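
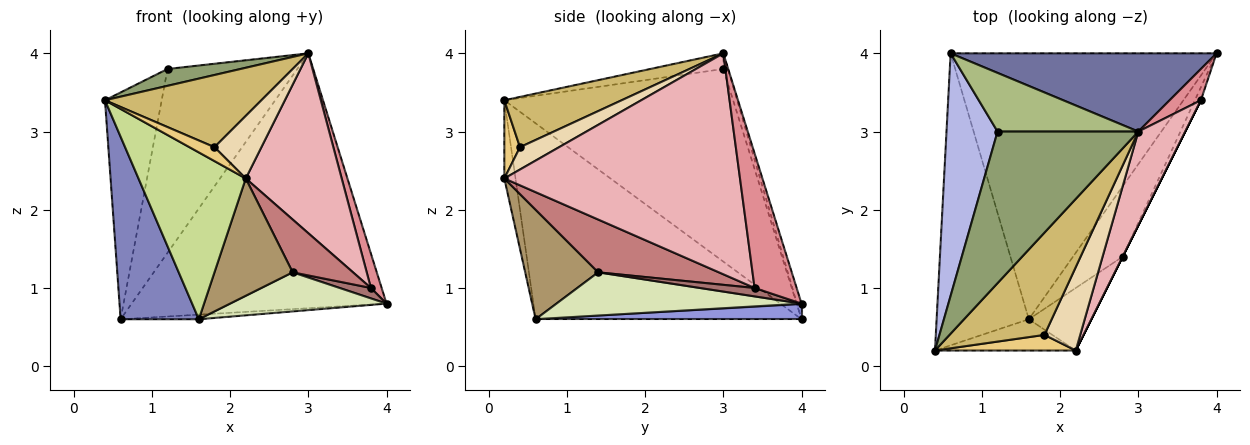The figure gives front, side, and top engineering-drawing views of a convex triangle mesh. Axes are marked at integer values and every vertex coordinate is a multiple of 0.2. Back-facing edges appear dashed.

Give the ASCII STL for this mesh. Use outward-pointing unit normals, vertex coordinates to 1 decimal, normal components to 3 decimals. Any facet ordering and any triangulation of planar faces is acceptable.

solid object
 facet normal -0.017 0.956 0.293
  outer loop
   vertex 3.0 3.0 4.0
   vertex 4.0 4.0 0.8
   vertex 0.6 4.0 0.6
  endloop
 endfacet
 facet normal -0.874 -0.257 -0.411
  outer loop
   vertex 1.6 0.6 0.6
   vertex 0.4 0.2 3.4
   vertex 0.6 4.0 0.6
  endloop
 endfacet
 facet normal 0.059 0.017 -0.998
  outer loop
   vertex 1.6 0.6 0.6
   vertex 0.6 4.0 0.6
   vertex 4.0 4.0 0.8
  endloop
 endfacet
 facet normal -0.940 0.233 0.249
  outer loop
   vertex 1.2 3.0 3.8
   vertex 0.6 4.0 0.6
   vertex 0.4 0.2 3.4
  endloop
 endfacet
 facet normal -0.110 -0.110 0.988
  outer loop
   vertex 1.2 3.0 3.8
   vertex 0.4 0.2 3.4
   vertex 3.0 3.0 4.0
  endloop
 endfacet
 facet normal -0.034 0.952 0.304
  outer loop
   vertex 1.2 3.0 3.8
   vertex 3.0 3.0 4.0
   vertex 0.6 4.0 0.6
  endloop
 endfacet
 facet normal -0.102 -0.978 -0.183
  outer loop
   vertex 2.2 0.2 2.4
   vertex 0.4 0.2 3.4
   vertex 1.6 0.6 0.6
  endloop
 endfacet
 facet normal 0.606 -0.386 -0.696
  outer loop
   vertex 2.8 1.4 1.2
   vertex 1.6 0.6 0.6
   vertex 4.0 4.0 0.8
  endloop
 endfacet
 facet normal 0.636 -0.681 -0.363
  outer loop
   vertex 2.8 1.4 1.2
   vertex 2.2 0.2 2.4
   vertex 1.6 0.6 0.6
  endloop
 endfacet
 facet normal 0.397 -0.529 0.750
  outer loop
   vertex 1.8 0.4 2.8
   vertex 3.0 3.0 4.0
   vertex 0.4 0.2 3.4
  endloop
 endfacet
 facet normal 0.383 -0.614 0.690
  outer loop
   vertex 1.8 0.4 2.8
   vertex 0.4 0.2 3.4
   vertex 2.2 0.2 2.4
  endloop
 endfacet
 facet normal 0.447 -0.537 0.716
  outer loop
   vertex 1.8 0.4 2.8
   vertex 2.2 0.2 2.4
   vertex 3.0 3.0 4.0
  endloop
 endfacet
 facet normal 0.738 -0.422 -0.527
  outer loop
   vertex 3.8 3.4 1.0
   vertex 2.8 1.4 1.2
   vertex 4.0 4.0 0.8
  endloop
 endfacet
 facet normal 0.894 -0.447 0.000
  outer loop
   vertex 3.8 3.4 1.0
   vertex 2.2 0.2 2.4
   vertex 2.8 1.4 1.2
  endloop
 endfacet
 facet normal 0.945 -0.242 0.220
  outer loop
   vertex 3.8 3.4 1.0
   vertex 4.0 4.0 0.8
   vertex 3.0 3.0 4.0
  endloop
 endfacet
 facet normal 0.909 -0.370 0.193
  outer loop
   vertex 3.8 3.4 1.0
   vertex 3.0 3.0 4.0
   vertex 2.2 0.2 2.4
  endloop
 endfacet
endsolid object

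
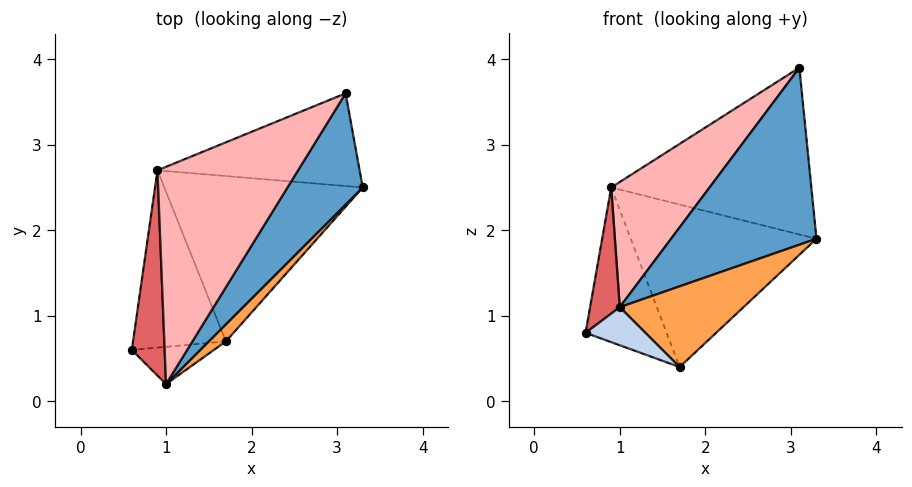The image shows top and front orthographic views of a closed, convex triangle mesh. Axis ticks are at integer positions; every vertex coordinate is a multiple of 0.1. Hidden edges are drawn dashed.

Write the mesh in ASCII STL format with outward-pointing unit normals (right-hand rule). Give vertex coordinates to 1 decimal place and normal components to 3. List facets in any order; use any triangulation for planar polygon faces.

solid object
 facet normal 0.552 -0.706 0.444
  outer loop
   vertex 1.0 0.2 1.1
   vertex 3.3 2.5 1.9
   vertex 3.1 3.6 3.9
  endloop
 endfacet
 facet normal -0.186 -0.702 -0.688
  outer loop
   vertex 1.7 0.7 0.4
   vertex 1.0 0.2 1.1
   vertex 0.6 0.6 0.8
  endloop
 endfacet
 facet normal 0.671 -0.725 0.154
  outer loop
   vertex 1.7 0.7 0.4
   vertex 3.3 2.5 1.9
   vertex 1.0 0.2 1.1
  endloop
 endfacet
 facet normal -0.049 0.873 -0.485
  outer loop
   vertex 0.9 2.7 2.5
   vertex 3.1 3.6 3.9
   vertex 3.3 2.5 1.9
  endloop
 endfacet
 facet normal -0.317 0.624 -0.715
  outer loop
   vertex 0.9 2.7 2.5
   vertex 1.7 0.7 0.4
   vertex 0.6 0.6 0.8
  endloop
 endfacet
 facet normal -0.119 0.696 -0.708
  outer loop
   vertex 0.9 2.7 2.5
   vertex 3.3 2.5 1.9
   vertex 1.7 0.7 0.4
  endloop
 endfacet
 facet normal -0.758 -0.341 0.556
  outer loop
   vertex 0.9 2.7 2.5
   vertex 0.6 0.6 0.8
   vertex 1.0 0.2 1.1
  endloop
 endfacet
 facet normal -0.328 -0.472 0.819
  outer loop
   vertex 0.9 2.7 2.5
   vertex 1.0 0.2 1.1
   vertex 3.1 3.6 3.9
  endloop
 endfacet
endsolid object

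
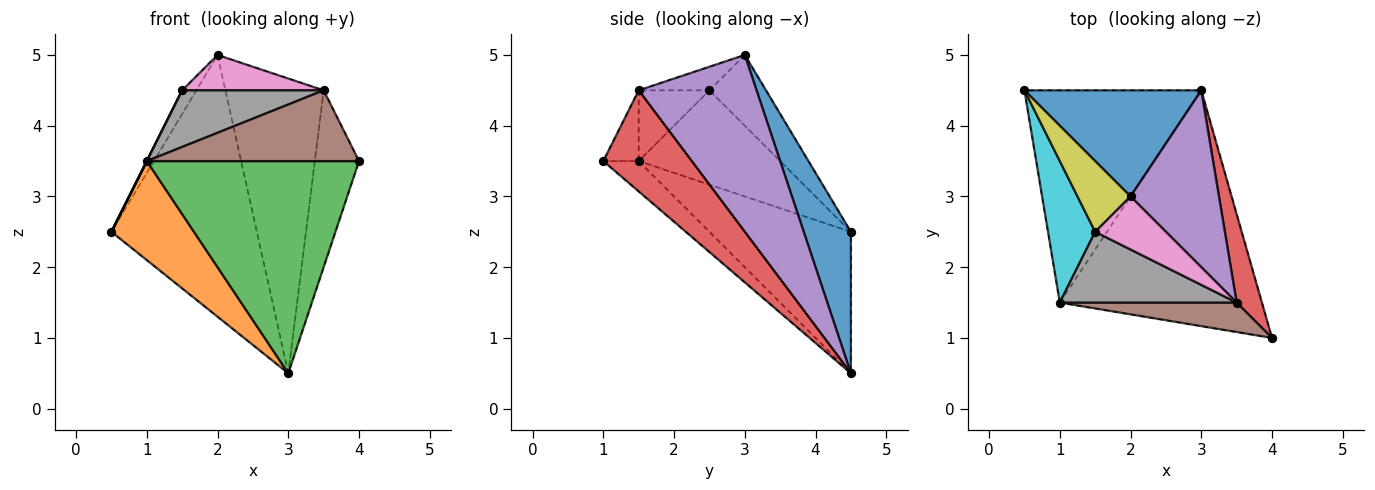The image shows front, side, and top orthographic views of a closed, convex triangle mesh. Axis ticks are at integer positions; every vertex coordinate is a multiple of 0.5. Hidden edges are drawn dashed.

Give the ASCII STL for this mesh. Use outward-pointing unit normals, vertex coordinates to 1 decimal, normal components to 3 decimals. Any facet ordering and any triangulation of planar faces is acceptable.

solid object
 facet normal 0.288 0.888 0.360
  outer loop
   vertex 2.0 3.0 5.0
   vertex 3.0 4.5 0.5
   vertex 0.5 4.5 2.5
  endloop
 endfacet
 facet normal -0.587 -0.342 -0.734
  outer loop
   vertex 1.0 1.5 3.5
   vertex 0.5 4.5 2.5
   vertex 3.0 4.5 0.5
  endloop
 endfacet
 facet normal -0.111 -0.665 -0.739
  outer loop
   vertex 1.0 1.5 3.5
   vertex 3.0 4.5 0.5
   vertex 4.0 1.0 3.5
  endloop
 endfacet
 facet normal 0.873 0.436 0.218
  outer loop
   vertex 3.5 1.5 4.5
   vertex 4.0 1.0 3.5
   vertex 3.0 4.5 0.5
  endloop
 endfacet
 facet normal 0.717 0.598 0.359
  outer loop
   vertex 3.5 1.5 4.5
   vertex 3.0 4.5 0.5
   vertex 2.0 3.0 5.0
  endloop
 endfacet
 facet normal -0.152 -0.912 0.380
  outer loop
   vertex 3.5 1.5 4.5
   vertex 1.0 1.5 3.5
   vertex 4.0 1.0 3.5
  endloop
 endfacet
 facet normal -0.267 -0.535 0.802
  outer loop
   vertex 1.5 2.5 4.5
   vertex 3.5 1.5 4.5
   vertex 2.0 3.0 5.0
  endloop
 endfacet
 facet normal -0.298 -0.596 0.745
  outer loop
   vertex 1.5 2.5 4.5
   vertex 1.0 1.5 3.5
   vertex 3.5 1.5 4.5
  endloop
 endfacet
 facet normal -0.784 0.196 0.588
  outer loop
   vertex 1.5 2.5 4.5
   vertex 2.0 3.0 5.0
   vertex 0.5 4.5 2.5
  endloop
 endfacet
 facet normal -0.894 0.000 0.447
  outer loop
   vertex 1.5 2.5 4.5
   vertex 0.5 4.5 2.5
   vertex 1.0 1.5 3.5
  endloop
 endfacet
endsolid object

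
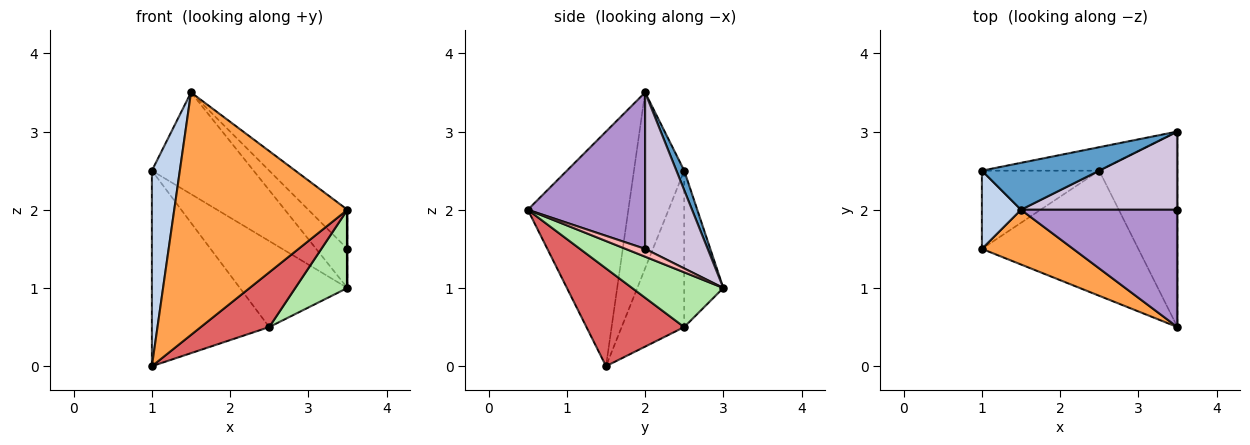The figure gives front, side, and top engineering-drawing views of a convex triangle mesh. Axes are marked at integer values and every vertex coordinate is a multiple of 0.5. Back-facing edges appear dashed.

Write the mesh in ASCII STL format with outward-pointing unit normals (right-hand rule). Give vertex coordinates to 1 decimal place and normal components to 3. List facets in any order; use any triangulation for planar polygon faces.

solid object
 facet normal 0.070 0.906 0.418
  outer loop
   vertex 1.5 2.0 3.5
   vertex 3.5 3.0 1.0
   vertex 1.0 2.5 2.5
  endloop
 endfacet
 facet normal -0.858 -0.477 0.191
  outer loop
   vertex 1.5 2.0 3.5
   vertex 1.0 2.5 2.5
   vertex 1.0 1.5 0.0
  endloop
 endfacet
 facet normal -0.493 -0.849 0.192
  outer loop
   vertex 1.5 2.0 3.5
   vertex 1.0 1.5 0.0
   vertex 3.5 0.5 2.0
  endloop
 endfacet
 facet normal -0.331 0.910 -0.248
  outer loop
   vertex 2.5 2.5 0.5
   vertex 1.0 2.5 2.5
   vertex 3.5 3.0 1.0
  endloop
 endfacet
 facet normal -0.444 0.832 -0.333
  outer loop
   vertex 2.5 2.5 0.5
   vertex 1.0 1.5 0.0
   vertex 1.0 2.5 2.5
  endloop
 endfacet
 facet normal 0.545 -0.311 -0.778
  outer loop
   vertex 2.5 2.5 0.5
   vertex 3.5 3.0 1.0
   vertex 3.5 0.5 2.0
  endloop
 endfacet
 facet normal 0.497 -0.348 -0.795
  outer loop
   vertex 2.5 2.5 0.5
   vertex 3.5 0.5 2.0
   vertex 1.0 1.5 0.0
  endloop
 endfacet
 facet normal 1.000 0.000 0.000
  outer loop
   vertex 3.5 2.0 1.5
   vertex 3.5 0.5 2.0
   vertex 3.5 3.0 1.0
  endloop
 endfacet
 facet normal 0.688 0.229 0.688
  outer loop
   vertex 3.5 2.0 1.5
   vertex 1.5 2.0 3.5
   vertex 3.5 0.5 2.0
  endloop
 endfacet
 facet normal 0.667 0.333 0.667
  outer loop
   vertex 3.5 2.0 1.5
   vertex 3.5 3.0 1.0
   vertex 1.5 2.0 3.5
  endloop
 endfacet
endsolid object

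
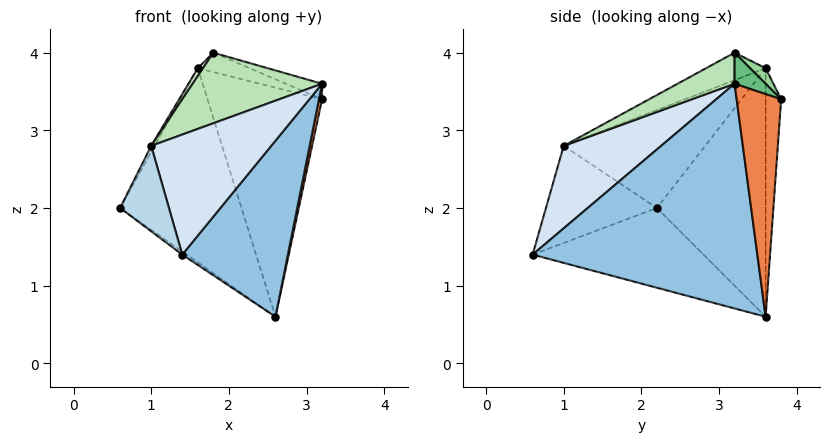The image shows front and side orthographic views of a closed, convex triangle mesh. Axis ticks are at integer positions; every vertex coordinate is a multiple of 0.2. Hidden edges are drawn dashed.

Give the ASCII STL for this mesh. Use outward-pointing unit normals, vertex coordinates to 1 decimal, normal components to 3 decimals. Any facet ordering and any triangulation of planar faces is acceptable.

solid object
 facet normal -0.580 0.015 -0.814
  outer loop
   vertex 2.6 3.6 0.6
   vertex 1.4 0.6 1.4
   vertex 0.6 2.2 2.0
  endloop
 endfacet
 facet normal 0.880 -0.414 -0.231
  outer loop
   vertex 2.6 3.6 0.6
   vertex 3.2 3.2 3.6
   vertex 1.4 0.6 1.4
  endloop
 endfacet
 facet normal -0.906 -0.398 -0.145
  outer loop
   vertex 1.0 1.0 2.8
   vertex 0.6 2.2 2.0
   vertex 1.4 0.6 1.4
  endloop
 endfacet
 facet normal 0.585 -0.720 0.373
  outer loop
   vertex 1.0 1.0 2.8
   vertex 1.4 0.6 1.4
   vertex 3.2 3.2 3.6
  endloop
 endfacet
 facet normal 0.977 -0.068 -0.204
  outer loop
   vertex 3.2 3.8 3.4
   vertex 3.2 3.2 3.6
   vertex 2.6 3.6 0.6
  endloop
 endfacet
 facet normal -0.881 0.021 0.473
  outer loop
   vertex 1.6 3.6 3.8
   vertex 0.6 2.2 2.0
   vertex 1.0 1.0 2.8
  endloop
 endfacet
 facet normal -0.653 0.729 -0.204
  outer loop
   vertex 1.6 3.6 3.8
   vertex 2.6 3.6 0.6
   vertex 0.6 2.2 2.0
  endloop
 endfacet
 facet normal -0.134 0.990 -0.042
  outer loop
   vertex 1.6 3.6 3.8
   vertex 3.2 3.8 3.4
   vertex 2.6 3.6 0.6
  endloop
 endfacet
 facet normal 0.262 0.305 0.916
  outer loop
   vertex 1.8 3.2 4.0
   vertex 3.2 3.2 3.6
   vertex 3.2 3.8 3.4
  endloop
 endfacet
 facet normal 0.150 0.501 0.852
  outer loop
   vertex 1.8 3.2 4.0
   vertex 3.2 3.8 3.4
   vertex 1.6 3.6 3.8
  endloop
 endfacet
 facet normal 0.233 -0.530 0.816
  outer loop
   vertex 1.8 3.2 4.0
   vertex 1.0 1.0 2.8
   vertex 3.2 3.2 3.6
  endloop
 endfacet
 facet normal -0.769 -0.067 0.635
  outer loop
   vertex 1.8 3.2 4.0
   vertex 1.6 3.6 3.8
   vertex 1.0 1.0 2.8
  endloop
 endfacet
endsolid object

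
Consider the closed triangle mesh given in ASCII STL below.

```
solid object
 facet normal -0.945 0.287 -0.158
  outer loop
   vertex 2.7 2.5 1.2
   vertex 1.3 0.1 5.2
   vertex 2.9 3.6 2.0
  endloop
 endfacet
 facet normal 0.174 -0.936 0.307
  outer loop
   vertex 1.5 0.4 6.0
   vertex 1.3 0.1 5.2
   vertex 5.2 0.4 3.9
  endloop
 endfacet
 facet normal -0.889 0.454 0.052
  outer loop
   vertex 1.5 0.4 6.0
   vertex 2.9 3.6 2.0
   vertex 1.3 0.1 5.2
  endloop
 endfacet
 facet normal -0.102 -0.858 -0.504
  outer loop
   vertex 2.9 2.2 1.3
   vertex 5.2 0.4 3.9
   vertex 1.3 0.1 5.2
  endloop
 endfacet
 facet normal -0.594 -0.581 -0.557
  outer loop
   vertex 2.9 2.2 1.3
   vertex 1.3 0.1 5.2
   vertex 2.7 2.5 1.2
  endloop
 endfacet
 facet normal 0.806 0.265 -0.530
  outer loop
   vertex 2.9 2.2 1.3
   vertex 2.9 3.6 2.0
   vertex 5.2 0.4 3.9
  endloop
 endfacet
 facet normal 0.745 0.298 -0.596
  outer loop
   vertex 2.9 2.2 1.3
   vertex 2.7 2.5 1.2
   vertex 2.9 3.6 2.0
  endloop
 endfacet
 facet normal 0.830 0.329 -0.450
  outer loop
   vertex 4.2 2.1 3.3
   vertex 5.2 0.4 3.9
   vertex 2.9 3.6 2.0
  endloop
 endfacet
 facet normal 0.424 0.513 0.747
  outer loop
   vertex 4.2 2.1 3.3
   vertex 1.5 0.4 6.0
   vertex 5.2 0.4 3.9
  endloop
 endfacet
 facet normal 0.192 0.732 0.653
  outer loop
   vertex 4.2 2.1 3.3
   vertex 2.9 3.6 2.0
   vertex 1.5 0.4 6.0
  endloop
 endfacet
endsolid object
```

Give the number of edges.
15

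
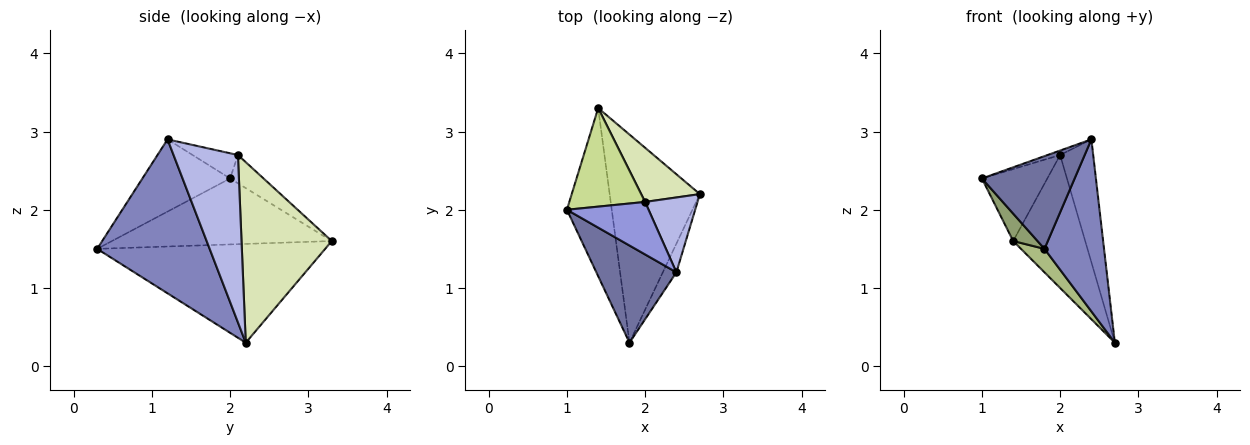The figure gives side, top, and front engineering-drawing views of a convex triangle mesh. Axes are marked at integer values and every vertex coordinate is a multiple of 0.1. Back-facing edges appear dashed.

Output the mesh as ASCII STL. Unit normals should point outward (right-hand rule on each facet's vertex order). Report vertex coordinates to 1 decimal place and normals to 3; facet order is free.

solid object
 facet normal -0.547 -0.578 0.606
  outer loop
   vertex 2.4 1.2 2.9
   vertex 1.0 2.0 2.4
   vertex 1.8 0.3 1.5
  endloop
 endfacet
 facet normal 0.881 -0.466 -0.078
  outer loop
   vertex 2.4 1.2 2.9
   vertex 1.8 0.3 1.5
   vertex 2.7 2.2 0.3
  endloop
 endfacet
 facet normal -0.294 0.081 0.952
  outer loop
   vertex 2.0 2.1 2.7
   vertex 1.0 2.0 2.4
   vertex 2.4 1.2 2.9
  endloop
 endfacet
 facet normal 0.857 0.440 0.268
  outer loop
   vertex 2.0 2.1 2.7
   vertex 2.4 1.2 2.9
   vertex 2.7 2.2 0.3
  endloop
 endfacet
 facet normal -0.824 -0.091 -0.560
  outer loop
   vertex 1.4 3.3 1.6
   vertex 1.8 0.3 1.5
   vertex 1.0 2.0 2.4
  endloop
 endfacet
 facet normal -0.736 -0.076 -0.672
  outer loop
   vertex 1.4 3.3 1.6
   vertex 2.7 2.2 0.3
   vertex 1.8 0.3 1.5
  endloop
 endfacet
 facet normal -0.288 0.565 0.773
  outer loop
   vertex 1.4 3.3 1.6
   vertex 1.0 2.0 2.4
   vertex 2.0 2.1 2.7
  endloop
 endfacet
 facet normal 0.758 0.604 0.246
  outer loop
   vertex 1.4 3.3 1.6
   vertex 2.0 2.1 2.7
   vertex 2.7 2.2 0.3
  endloop
 endfacet
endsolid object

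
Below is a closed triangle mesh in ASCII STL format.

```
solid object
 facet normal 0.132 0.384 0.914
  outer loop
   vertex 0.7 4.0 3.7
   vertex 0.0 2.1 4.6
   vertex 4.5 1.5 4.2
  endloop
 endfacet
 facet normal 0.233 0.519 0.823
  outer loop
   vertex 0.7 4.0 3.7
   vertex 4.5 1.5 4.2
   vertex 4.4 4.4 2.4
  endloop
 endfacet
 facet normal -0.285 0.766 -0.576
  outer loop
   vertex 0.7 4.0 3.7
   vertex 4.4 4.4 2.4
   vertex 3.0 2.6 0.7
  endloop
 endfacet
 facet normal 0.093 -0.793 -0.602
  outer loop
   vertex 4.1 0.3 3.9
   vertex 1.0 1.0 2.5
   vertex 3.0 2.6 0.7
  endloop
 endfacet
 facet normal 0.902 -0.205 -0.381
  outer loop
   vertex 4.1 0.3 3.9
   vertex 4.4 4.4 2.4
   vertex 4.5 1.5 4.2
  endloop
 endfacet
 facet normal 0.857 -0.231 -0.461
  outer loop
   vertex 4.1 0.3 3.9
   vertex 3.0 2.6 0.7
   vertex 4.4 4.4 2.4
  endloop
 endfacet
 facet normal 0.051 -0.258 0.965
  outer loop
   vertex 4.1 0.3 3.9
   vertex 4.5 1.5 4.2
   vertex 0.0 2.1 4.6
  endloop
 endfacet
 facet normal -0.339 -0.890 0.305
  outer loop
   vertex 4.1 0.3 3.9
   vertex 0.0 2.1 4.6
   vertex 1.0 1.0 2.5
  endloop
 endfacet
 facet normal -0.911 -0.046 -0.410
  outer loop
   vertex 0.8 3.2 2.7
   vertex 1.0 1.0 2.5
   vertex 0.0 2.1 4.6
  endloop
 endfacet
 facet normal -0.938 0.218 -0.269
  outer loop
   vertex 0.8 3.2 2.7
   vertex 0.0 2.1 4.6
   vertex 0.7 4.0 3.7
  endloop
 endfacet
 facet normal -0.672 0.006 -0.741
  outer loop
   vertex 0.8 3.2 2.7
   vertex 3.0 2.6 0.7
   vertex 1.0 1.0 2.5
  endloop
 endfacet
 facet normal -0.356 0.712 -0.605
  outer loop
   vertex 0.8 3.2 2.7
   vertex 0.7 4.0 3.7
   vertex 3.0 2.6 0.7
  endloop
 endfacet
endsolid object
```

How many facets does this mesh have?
12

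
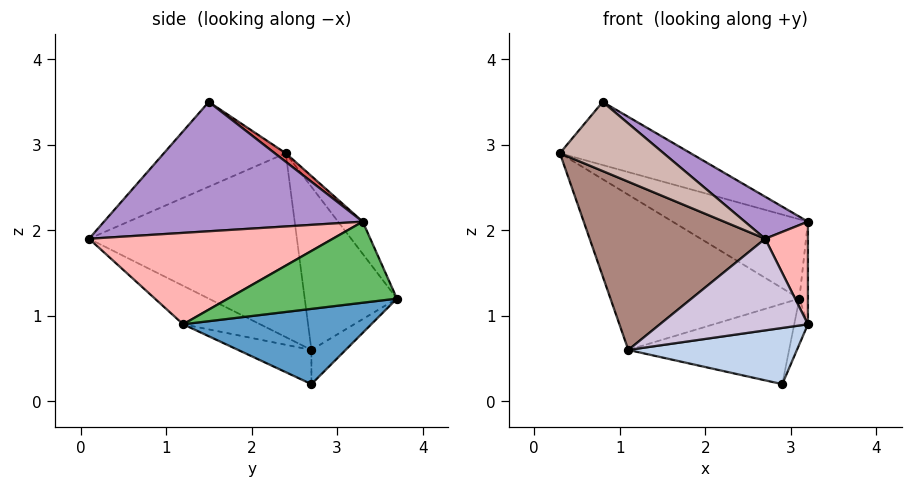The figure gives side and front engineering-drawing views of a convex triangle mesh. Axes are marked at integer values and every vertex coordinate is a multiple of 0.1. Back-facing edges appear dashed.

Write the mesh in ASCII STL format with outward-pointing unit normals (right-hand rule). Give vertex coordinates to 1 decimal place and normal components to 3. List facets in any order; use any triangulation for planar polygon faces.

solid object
 facet normal 0.962 0.070 -0.262
  outer loop
   vertex 2.9 2.7 0.2
   vertex 3.1 3.7 1.2
   vertex 3.2 1.2 0.9
  endloop
 endfacet
 facet normal -0.194 -0.446 -0.873
  outer loop
   vertex 1.1 2.7 0.6
   vertex 2.9 2.7 0.2
   vertex 3.2 1.2 0.9
  endloop
 endfacet
 facet normal -0.438 0.898 -0.035
  outer loop
   vertex 1.1 2.7 0.6
   vertex 0.3 2.4 2.9
   vertex 3.1 3.7 1.2
  endloop
 endfacet
 facet normal -0.152 0.714 -0.684
  outer loop
   vertex 1.1 2.7 0.6
   vertex 3.1 3.7 1.2
   vertex 2.9 2.7 0.2
  endloop
 endfacet
 facet normal 0.995 0.050 -0.088
  outer loop
   vertex 3.2 3.3 2.1
   vertex 3.2 1.2 0.9
   vertex 3.1 3.7 1.2
  endloop
 endfacet
 facet normal -0.163 0.895 0.416
  outer loop
   vertex 3.2 3.3 2.1
   vertex 3.1 3.7 1.2
   vertex 0.3 2.4 2.9
  endloop
 endfacet
 facet normal 0.048 0.572 0.819
  outer loop
   vertex 3.2 3.3 2.1
   vertex 0.3 2.4 2.9
   vertex 0.8 1.5 3.5
  endloop
 endfacet
 facet normal 0.943 -0.165 0.289
  outer loop
   vertex 2.7 0.1 1.9
   vertex 3.2 1.2 0.9
   vertex 3.2 3.3 2.1
  endloop
 endfacet
 facet normal 0.575 -0.140 0.806
  outer loop
   vertex 2.7 0.1 1.9
   vertex 3.2 3.3 2.1
   vertex 0.8 1.5 3.5
  endloop
 endfacet
 facet normal -0.294 -0.566 -0.770
  outer loop
   vertex 2.7 0.1 1.9
   vertex 1.1 2.7 0.6
   vertex 3.2 1.2 0.9
  endloop
 endfacet
 facet normal -0.721 -0.609 -0.330
  outer loop
   vertex 2.7 0.1 1.9
   vertex 0.3 2.4 2.9
   vertex 1.1 2.7 0.6
  endloop
 endfacet
 facet normal -0.722 -0.614 -0.320
  outer loop
   vertex 2.7 0.1 1.9
   vertex 0.8 1.5 3.5
   vertex 0.3 2.4 2.9
  endloop
 endfacet
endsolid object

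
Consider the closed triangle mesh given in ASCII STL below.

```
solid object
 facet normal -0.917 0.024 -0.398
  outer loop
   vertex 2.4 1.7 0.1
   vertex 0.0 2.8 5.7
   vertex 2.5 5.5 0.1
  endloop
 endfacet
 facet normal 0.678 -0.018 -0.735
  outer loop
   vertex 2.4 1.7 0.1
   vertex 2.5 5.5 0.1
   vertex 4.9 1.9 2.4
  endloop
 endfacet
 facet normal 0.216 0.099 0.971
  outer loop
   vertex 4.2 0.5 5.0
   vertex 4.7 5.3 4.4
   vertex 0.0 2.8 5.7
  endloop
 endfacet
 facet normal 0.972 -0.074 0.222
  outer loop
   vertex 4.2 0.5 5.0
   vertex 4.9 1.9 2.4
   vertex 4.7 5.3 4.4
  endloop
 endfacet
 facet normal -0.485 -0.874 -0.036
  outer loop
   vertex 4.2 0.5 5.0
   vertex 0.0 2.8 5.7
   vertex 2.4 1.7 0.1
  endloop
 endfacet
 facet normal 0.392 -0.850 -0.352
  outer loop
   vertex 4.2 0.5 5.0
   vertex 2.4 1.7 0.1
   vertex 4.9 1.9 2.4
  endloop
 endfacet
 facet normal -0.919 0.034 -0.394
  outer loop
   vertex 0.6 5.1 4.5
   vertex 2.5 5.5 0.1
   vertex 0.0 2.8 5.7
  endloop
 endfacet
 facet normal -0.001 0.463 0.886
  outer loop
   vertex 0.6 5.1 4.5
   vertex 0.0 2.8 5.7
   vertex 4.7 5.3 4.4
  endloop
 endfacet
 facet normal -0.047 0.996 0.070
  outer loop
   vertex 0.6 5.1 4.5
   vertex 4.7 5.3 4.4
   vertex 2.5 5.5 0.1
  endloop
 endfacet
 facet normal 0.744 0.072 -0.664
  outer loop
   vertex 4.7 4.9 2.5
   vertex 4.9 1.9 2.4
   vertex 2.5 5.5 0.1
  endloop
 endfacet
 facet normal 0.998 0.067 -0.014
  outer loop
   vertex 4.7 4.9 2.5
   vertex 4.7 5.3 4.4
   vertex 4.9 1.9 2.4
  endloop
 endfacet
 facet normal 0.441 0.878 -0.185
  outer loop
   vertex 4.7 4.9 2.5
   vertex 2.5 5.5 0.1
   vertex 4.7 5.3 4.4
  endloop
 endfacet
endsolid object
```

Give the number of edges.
18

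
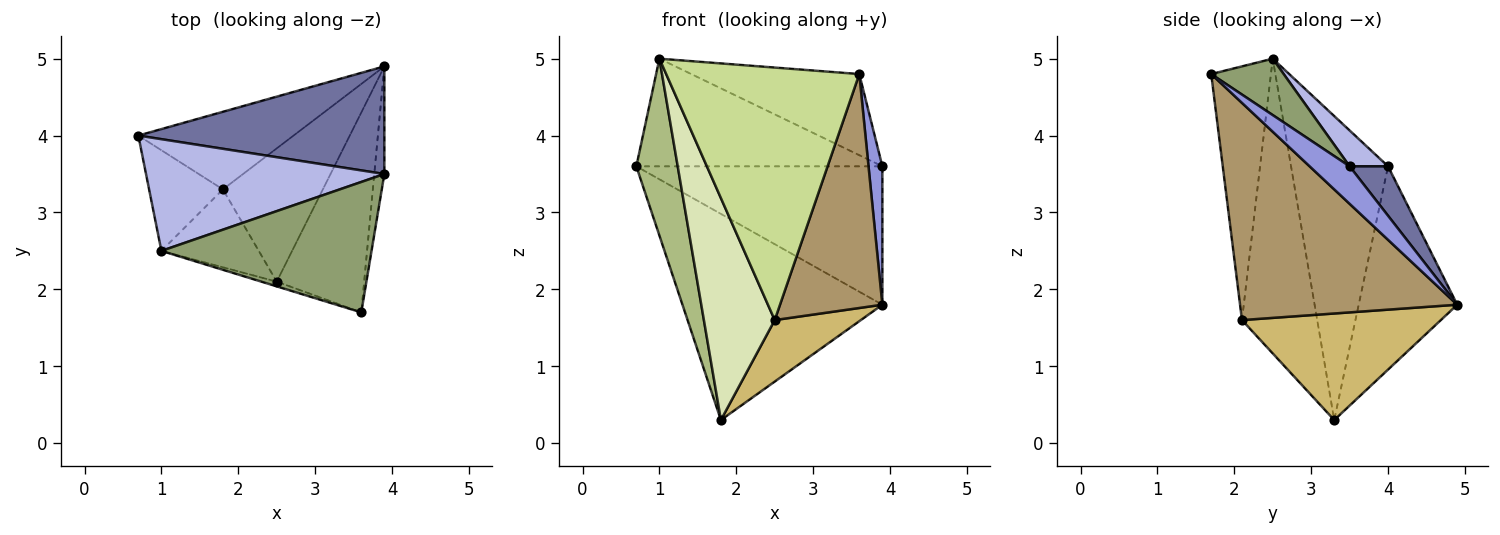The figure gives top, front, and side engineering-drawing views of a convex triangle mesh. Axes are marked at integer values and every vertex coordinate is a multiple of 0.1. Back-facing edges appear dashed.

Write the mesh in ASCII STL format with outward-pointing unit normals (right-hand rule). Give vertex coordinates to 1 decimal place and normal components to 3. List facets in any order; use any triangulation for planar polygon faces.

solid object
 facet normal 0.122 0.783 0.609
  outer loop
   vertex 3.9 4.9 1.8
   vertex 0.7 4.0 3.6
   vertex 3.9 3.5 3.6
  endloop
 endfacet
 facet normal -0.419 0.850 -0.320
  outer loop
   vertex 3.9 4.9 1.8
   vertex 1.8 3.3 0.3
   vertex 0.7 4.0 3.6
  endloop
 endfacet
 facet normal 0.916 -0.317 -0.247
  outer loop
   vertex 3.9 4.9 1.8
   vertex 3.9 3.5 3.6
   vertex 3.6 1.7 4.8
  endloop
 endfacet
 facet normal 0.108 0.690 0.716
  outer loop
   vertex 1.0 2.5 5.0
   vertex 3.9 3.5 3.6
   vertex 0.7 4.0 3.6
  endloop
 endfacet
 facet normal 0.222 0.515 0.828
  outer loop
   vertex 1.0 2.5 5.0
   vertex 3.6 1.7 4.8
   vertex 3.9 3.5 3.6
  endloop
 endfacet
 facet normal -0.898 -0.383 -0.218
  outer loop
   vertex 1.0 2.5 5.0
   vertex 0.7 4.0 3.6
   vertex 1.8 3.3 0.3
  endloop
 endfacet
 facet normal -0.295 -0.955 -0.018
  outer loop
   vertex 2.5 2.1 1.6
   vertex 3.6 1.7 4.8
   vertex 1.0 2.5 5.0
  endloop
 endfacet
 facet normal -0.708 -0.666 -0.234
  outer loop
   vertex 2.5 2.1 1.6
   vertex 1.0 2.5 5.0
   vertex 1.8 3.3 0.3
  endloop
 endfacet
 facet normal 0.850 -0.401 -0.342
  outer loop
   vertex 2.5 2.1 1.6
   vertex 3.9 4.9 1.8
   vertex 3.6 1.7 4.8
  endloop
 endfacet
 facet normal 0.695 -0.301 -0.652
  outer loop
   vertex 2.5 2.1 1.6
   vertex 1.8 3.3 0.3
   vertex 3.9 4.9 1.8
  endloop
 endfacet
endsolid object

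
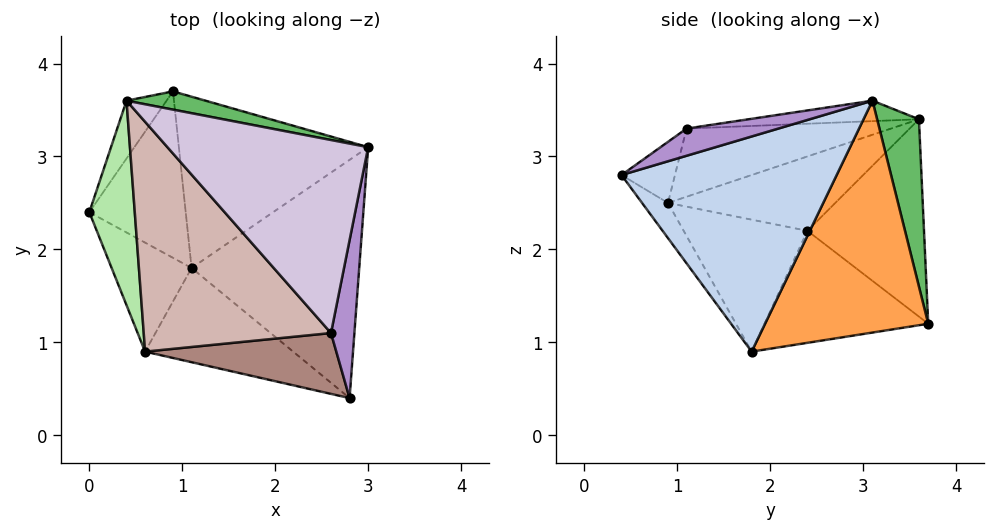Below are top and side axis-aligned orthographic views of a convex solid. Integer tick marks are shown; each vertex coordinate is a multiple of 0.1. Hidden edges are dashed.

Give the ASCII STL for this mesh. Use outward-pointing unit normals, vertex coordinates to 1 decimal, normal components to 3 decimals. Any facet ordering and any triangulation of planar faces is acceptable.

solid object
 facet normal -0.758 0.023 -0.652
  outer loop
   vertex 1.1 1.8 0.9
   vertex 0.0 2.4 2.2
   vertex 0.9 3.7 1.2
  endloop
 endfacet
 facet normal 0.783 0.123 -0.610
  outer loop
   vertex 1.1 1.8 0.9
   vertex 3.0 3.1 3.6
   vertex 2.8 0.4 2.8
  endloop
 endfacet
 facet normal 0.762 0.178 -0.622
  outer loop
   vertex 1.1 1.8 0.9
   vertex 0.9 3.7 1.2
   vertex 3.0 3.1 3.6
  endloop
 endfacet
 facet normal -0.868 0.465 -0.176
  outer loop
   vertex 0.4 3.6 3.4
   vertex 0.9 3.7 1.2
   vertex 0.0 2.4 2.2
  endloop
 endfacet
 facet normal 0.182 0.980 0.086
  outer loop
   vertex 0.4 3.6 3.4
   vertex 3.0 3.1 3.6
   vertex 0.9 3.7 1.2
  endloop
 endfacet
 facet normal -0.830 -0.231 0.507
  outer loop
   vertex 0.6 0.9 2.5
   vertex 0.4 3.6 3.4
   vertex 0.0 2.4 2.2
  endloop
 endfacet
 facet normal -0.781 -0.407 -0.473
  outer loop
   vertex 0.6 0.9 2.5
   vertex 0.0 2.4 2.2
   vertex 1.1 1.8 0.9
  endloop
 endfacet
 facet normal -0.122 -0.848 -0.515
  outer loop
   vertex 0.6 0.9 2.5
   vertex 1.1 1.8 0.9
   vertex 2.8 0.4 2.8
  endloop
 endfacet
 facet normal 0.735 -0.242 0.633
  outer loop
   vertex 2.6 1.1 3.3
   vertex 2.8 0.4 2.8
   vertex 3.0 3.1 3.6
  endloop
 endfacet
 facet normal -0.100 -0.128 0.987
  outer loop
   vertex 2.6 1.1 3.3
   vertex 3.0 3.1 3.6
   vertex 0.4 3.6 3.4
  endloop
 endfacet
 facet normal -0.241 -0.609 0.756
  outer loop
   vertex 2.6 1.1 3.3
   vertex 0.6 0.9 2.5
   vertex 2.8 0.4 2.8
  endloop
 endfacet
 facet normal -0.324 -0.321 0.890
  outer loop
   vertex 2.6 1.1 3.3
   vertex 0.4 3.6 3.4
   vertex 0.6 0.9 2.5
  endloop
 endfacet
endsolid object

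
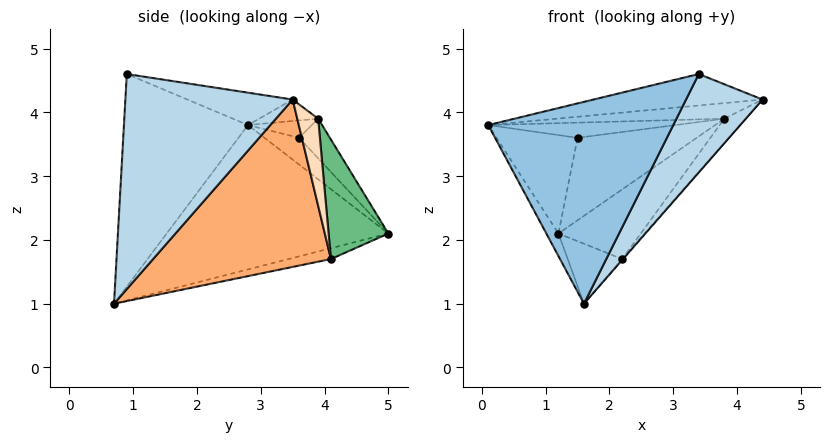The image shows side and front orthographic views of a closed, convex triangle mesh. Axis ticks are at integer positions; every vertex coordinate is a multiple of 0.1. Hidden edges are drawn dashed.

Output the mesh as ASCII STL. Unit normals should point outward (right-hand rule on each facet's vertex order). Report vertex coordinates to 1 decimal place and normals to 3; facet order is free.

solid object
 facet normal -0.123 0.197 0.973
  outer loop
   vertex 3.4 0.9 4.6
   vertex 4.4 3.5 4.2
   vertex 0.1 2.8 3.8
  endloop
 endfacet
 facet normal -0.530 -0.790 0.309
  outer loop
   vertex 1.6 0.7 1.0
   vertex 3.4 0.9 4.6
   vertex 0.1 2.8 3.8
  endloop
 endfacet
 facet normal 0.835 -0.382 -0.396
  outer loop
   vertex 1.6 0.7 1.0
   vertex 4.4 3.5 4.2
   vertex 3.4 0.9 4.6
  endloop
 endfacet
 facet normal -0.865 0.047 -0.499
  outer loop
   vertex 1.2 5.0 2.1
   vertex 1.6 0.7 1.0
   vertex 0.1 2.8 3.8
  endloop
 endfacet
 facet normal -0.153 0.435 0.887
  outer loop
   vertex 3.8 3.9 3.9
   vertex 0.1 2.8 3.8
   vertex 4.4 3.5 4.2
  endloop
 endfacet
 facet normal 0.751 0.003 -0.660
  outer loop
   vertex 2.2 4.1 1.7
   vertex 4.4 3.5 4.2
   vertex 1.6 0.7 1.0
  endloop
 endfacet
 facet normal -0.177 0.228 -0.957
  outer loop
   vertex 2.2 4.1 1.7
   vertex 1.6 0.7 1.0
   vertex 1.2 5.0 2.1
  endloop
 endfacet
 facet normal 0.639 0.654 -0.405
  outer loop
   vertex 2.2 4.1 1.7
   vertex 3.8 3.9 3.9
   vertex 4.4 3.5 4.2
  endloop
 endfacet
 facet normal 0.554 0.763 -0.333
  outer loop
   vertex 2.2 4.1 1.7
   vertex 1.2 5.0 2.1
   vertex 3.8 3.9 3.9
  endloop
 endfacet
 facet normal -0.286 0.671 0.684
  outer loop
   vertex 1.5 3.6 3.6
   vertex 1.2 5.0 2.1
   vertex 0.1 2.8 3.8
  endloop
 endfacet
 facet normal -0.177 0.518 0.837
  outer loop
   vertex 1.5 3.6 3.6
   vertex 0.1 2.8 3.8
   vertex 3.8 3.9 3.9
  endloop
 endfacet
 facet normal -0.181 0.701 0.690
  outer loop
   vertex 1.5 3.6 3.6
   vertex 3.8 3.9 3.9
   vertex 1.2 5.0 2.1
  endloop
 endfacet
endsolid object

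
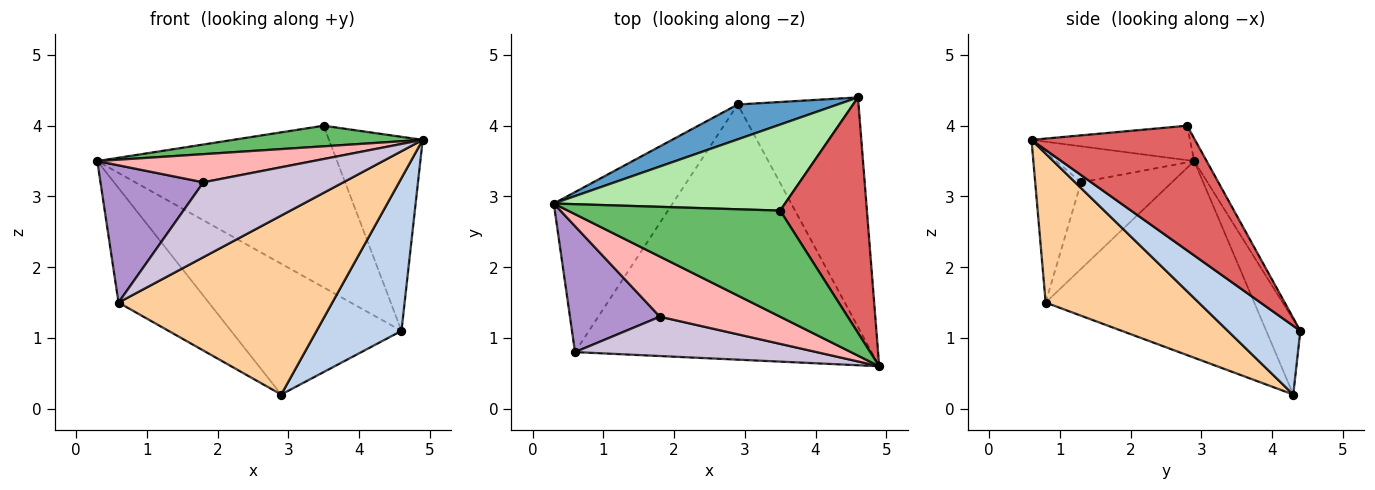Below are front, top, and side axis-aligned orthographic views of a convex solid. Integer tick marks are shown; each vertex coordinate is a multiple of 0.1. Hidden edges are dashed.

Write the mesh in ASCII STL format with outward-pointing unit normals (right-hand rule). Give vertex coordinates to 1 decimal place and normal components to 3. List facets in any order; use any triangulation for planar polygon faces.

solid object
 facet normal -0.190 0.949 0.253
  outer loop
   vertex 2.9 4.3 0.2
   vertex 0.3 2.9 3.5
   vertex 4.6 4.4 1.1
  endloop
 endfacet
 facet normal 0.428 -0.501 -0.752
  outer loop
   vertex 2.9 4.3 0.2
   vertex 4.6 4.4 1.1
   vertex 4.9 0.6 3.8
  endloop
 endfacet
 facet normal -0.803 0.347 -0.485
  outer loop
   vertex 0.6 0.8 1.5
   vertex 0.3 2.9 3.5
   vertex 2.9 4.3 0.2
  endloop
 endfacet
 facet normal 0.380 -0.531 -0.757
  outer loop
   vertex 0.6 0.8 1.5
   vertex 2.9 4.3 0.2
   vertex 4.9 0.6 3.8
  endloop
 endfacet
 facet normal -0.157 -0.188 0.969
  outer loop
   vertex 3.5 2.8 4.0
   vertex 0.3 2.9 3.5
   vertex 4.9 0.6 3.8
  endloop
 endfacet
 facet normal -0.046 0.882 0.469
  outer loop
   vertex 3.5 2.8 4.0
   vertex 4.6 4.4 1.1
   vertex 0.3 2.9 3.5
  endloop
 endfacet
 facet normal 0.743 0.426 0.517
  outer loop
   vertex 3.5 2.8 4.0
   vertex 4.9 0.6 3.8
   vertex 4.6 4.4 1.1
  endloop
 endfacet
 facet normal -0.262 -0.409 0.874
  outer loop
   vertex 1.8 1.3 3.2
   vertex 4.9 0.6 3.8
   vertex 0.3 2.9 3.5
  endloop
 endfacet
 facet normal -0.545 -0.618 0.567
  outer loop
   vertex 1.8 1.3 3.2
   vertex 0.3 2.9 3.5
   vertex 0.6 0.8 1.5
  endloop
 endfacet
 facet normal -0.278 -0.850 0.447
  outer loop
   vertex 1.8 1.3 3.2
   vertex 0.6 0.8 1.5
   vertex 4.9 0.6 3.8
  endloop
 endfacet
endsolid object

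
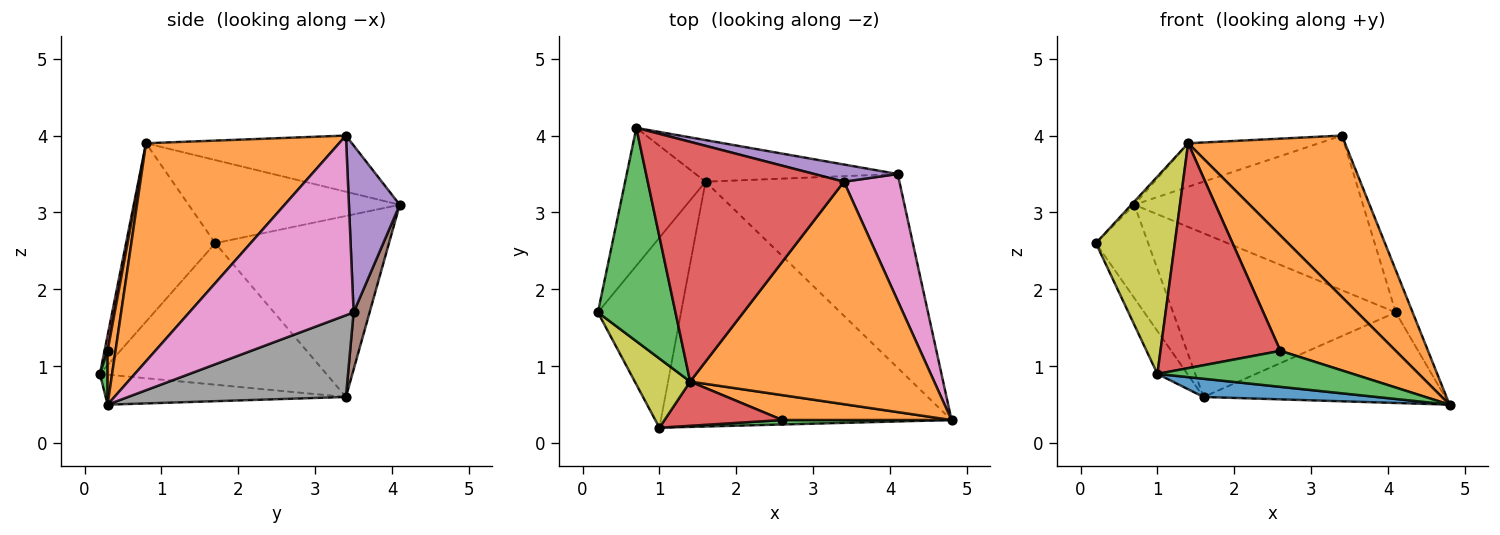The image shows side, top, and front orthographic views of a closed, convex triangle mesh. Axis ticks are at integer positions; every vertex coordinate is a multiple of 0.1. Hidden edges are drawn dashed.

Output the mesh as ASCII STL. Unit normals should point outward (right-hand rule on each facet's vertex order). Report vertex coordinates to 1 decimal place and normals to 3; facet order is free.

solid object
 facet normal -0.881 0.265 -0.391
  outer loop
   vertex 1.6 3.4 0.6
   vertex 0.2 1.7 2.6
   vertex 0.7 4.1 3.1
  endloop
 endfacet
 facet normal 0.586 -0.476 0.656
  outer loop
   vertex 1.4 0.8 3.9
   vertex 4.8 0.3 0.5
   vertex 3.4 3.4 4.0
  endloop
 endfacet
 facet normal -0.731 0.010 0.682
  outer loop
   vertex 1.4 0.8 3.9
   vertex 0.7 4.1 3.1
   vertex 0.2 1.7 2.6
  endloop
 endfacet
 facet normal -0.271 0.172 0.947
  outer loop
   vertex 1.4 0.8 3.9
   vertex 3.4 3.4 4.0
   vertex 0.7 4.1 3.1
  endloop
 endfacet
 facet normal 0.216 0.970 0.108
  outer loop
   vertex 4.1 3.5 1.7
   vertex 0.7 4.1 3.1
   vertex 3.4 3.4 4.0
  endloop
 endfacet
 facet normal 0.069 0.967 -0.246
  outer loop
   vertex 4.1 3.5 1.7
   vertex 1.6 3.4 0.6
   vertex 0.7 4.1 3.1
  endloop
 endfacet
 facet normal 0.951 0.098 0.294
  outer loop
   vertex 4.1 3.5 1.7
   vertex 3.4 3.4 4.0
   vertex 4.8 0.3 0.5
  endloop
 endfacet
 facet normal 0.357 0.395 -0.846
  outer loop
   vertex 4.1 3.5 1.7
   vertex 4.8 0.3 0.5
   vertex 1.6 3.4 0.6
  endloop
 endfacet
 facet normal -0.729 -0.646 0.226
  outer loop
   vertex 1.0 0.2 0.9
   vertex 1.4 0.8 3.9
   vertex 0.2 1.7 2.6
  endloop
 endfacet
 facet normal -0.857 0.113 -0.503
  outer loop
   vertex 1.0 0.2 0.9
   vertex 0.2 1.7 2.6
   vertex 1.6 3.4 0.6
  endloop
 endfacet
 facet normal -0.102 -0.074 -0.992
  outer loop
   vertex 1.0 0.2 0.9
   vertex 1.6 3.4 0.6
   vertex 4.8 0.3 0.5
  endloop
 endfacet
 facet normal 0.067 -0.975 0.210
  outer loop
   vertex 2.6 0.3 1.2
   vertex 4.8 0.3 0.5
   vertex 1.4 0.8 3.9
  endloop
 endfacet
 facet normal 0.039 -0.992 0.123
  outer loop
   vertex 2.6 0.3 1.2
   vertex 1.0 0.2 0.9
   vertex 4.8 0.3 0.5
  endloop
 endfacet
 facet normal 0.025 -0.981 0.193
  outer loop
   vertex 2.6 0.3 1.2
   vertex 1.4 0.8 3.9
   vertex 1.0 0.2 0.9
  endloop
 endfacet
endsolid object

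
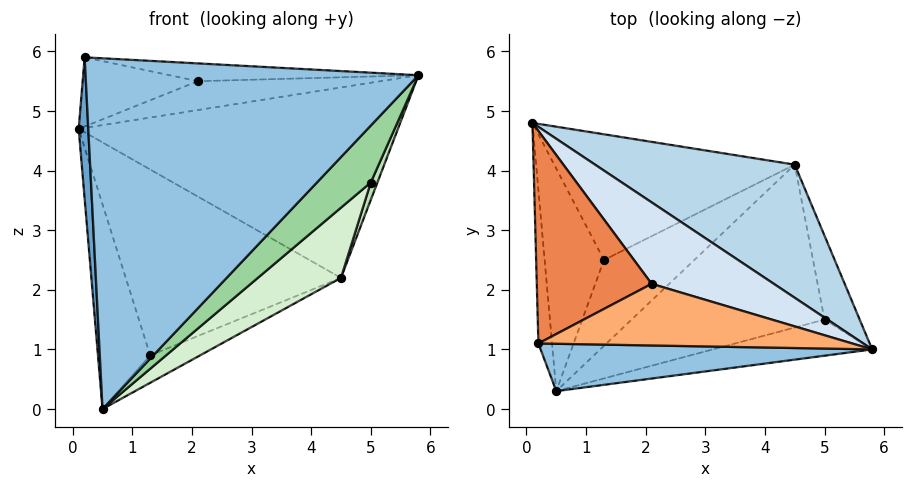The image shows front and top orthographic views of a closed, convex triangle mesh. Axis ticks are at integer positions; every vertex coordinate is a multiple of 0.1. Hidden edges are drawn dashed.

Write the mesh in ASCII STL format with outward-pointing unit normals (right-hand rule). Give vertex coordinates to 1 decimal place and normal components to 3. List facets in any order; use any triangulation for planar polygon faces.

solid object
 facet normal -0.998 -0.042 -0.045
  outer loop
   vertex 0.2 1.1 5.9
   vertex 0.1 4.8 4.7
   vertex 0.5 0.3 0.0
  endloop
 endfacet
 facet normal -0.011 -0.991 0.134
  outer loop
   vertex 0.2 1.1 5.9
   vertex 0.5 0.3 0.0
   vertex 5.8 1.0 5.6
  endloop
 endfacet
 facet normal 0.415 0.746 0.521
  outer loop
   vertex 4.5 4.1 2.2
   vertex 0.1 4.8 4.7
   vertex 5.8 1.0 5.6
  endloop
 endfacet
 facet normal 0.074 0.333 0.940
  outer loop
   vertex 2.1 2.1 5.5
   vertex 5.8 1.0 5.6
   vertex 0.1 4.8 4.7
  endloop
 endfacet
 facet normal 0.037 0.309 0.950
  outer loop
   vertex 2.1 2.1 5.5
   vertex 0.1 4.8 4.7
   vertex 0.2 1.1 5.9
  endloop
 endfacet
 facet normal 0.056 0.277 0.959
  outer loop
   vertex 2.1 2.1 5.5
   vertex 0.2 1.1 5.9
   vertex 5.8 1.0 5.6
  endloop
 endfacet
 facet normal -0.719 0.471 -0.512
  outer loop
   vertex 1.3 2.5 0.9
   vertex 0.5 0.3 0.0
   vertex 0.1 4.8 4.7
  endloop
 endfacet
 facet normal -0.183 0.814 -0.551
  outer loop
   vertex 1.3 2.5 0.9
   vertex 0.1 4.8 4.7
   vertex 4.5 4.1 2.2
  endloop
 endfacet
 facet normal 0.229 0.296 -0.927
  outer loop
   vertex 1.3 2.5 0.9
   vertex 4.5 4.1 2.2
   vertex 0.5 0.3 0.0
  endloop
 endfacet
 facet normal 0.561 -0.699 -0.443
  outer loop
   vertex 5.0 1.5 3.8
   vertex 5.8 1.0 5.6
   vertex 0.5 0.3 0.0
  endloop
 endfacet
 facet normal 0.901 -0.088 -0.425
  outer loop
   vertex 5.0 1.5 3.8
   vertex 4.5 4.1 2.2
   vertex 5.8 1.0 5.6
  endloop
 endfacet
 facet normal 0.661 -0.297 -0.689
  outer loop
   vertex 5.0 1.5 3.8
   vertex 0.5 0.3 0.0
   vertex 4.5 4.1 2.2
  endloop
 endfacet
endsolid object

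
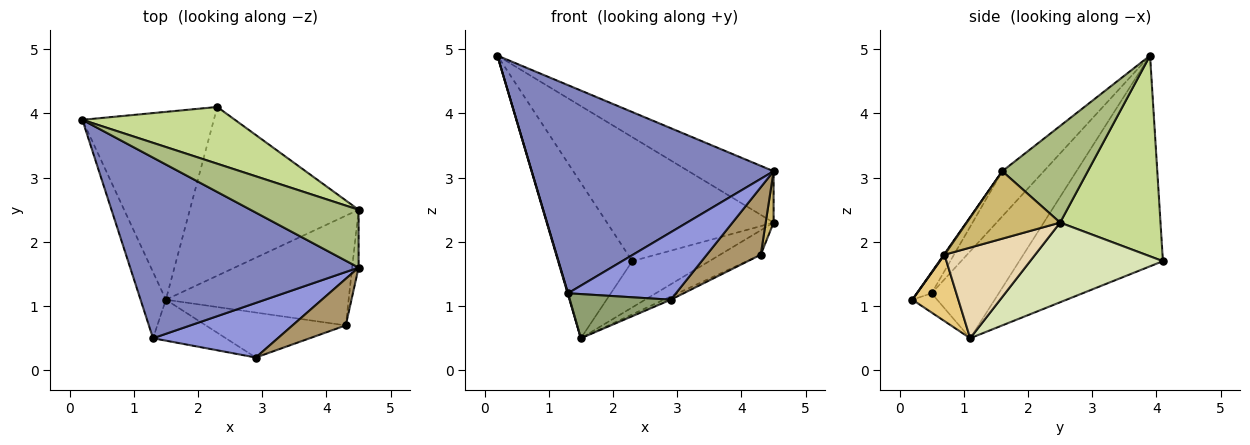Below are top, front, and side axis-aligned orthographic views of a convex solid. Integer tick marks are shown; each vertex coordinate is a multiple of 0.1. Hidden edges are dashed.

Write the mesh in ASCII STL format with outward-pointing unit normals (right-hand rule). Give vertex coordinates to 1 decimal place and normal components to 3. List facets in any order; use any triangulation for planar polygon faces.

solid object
 facet normal -0.777 0.401 -0.485
  outer loop
   vertex 1.5 1.1 0.5
   vertex 0.2 3.9 4.9
   vertex 2.3 4.1 1.7
  endloop
 endfacet
 facet normal -0.129 -0.749 0.650
  outer loop
   vertex 1.3 0.5 1.2
   vertex 4.5 1.6 3.1
   vertex 0.2 3.9 4.9
  endloop
 endfacet
 facet normal -0.106 -0.773 0.626
  outer loop
   vertex 1.3 0.5 1.2
   vertex 2.9 0.2 1.1
   vertex 4.5 1.6 3.1
  endloop
 endfacet
 facet normal -0.960 -0.006 -0.280
  outer loop
   vertex 1.3 0.5 1.2
   vertex 0.2 3.9 4.9
   vertex 1.5 1.1 0.5
  endloop
 endfacet
 facet normal -0.177 -0.722 -0.669
  outer loop
   vertex 1.3 0.5 1.2
   vertex 1.5 1.1 0.5
   vertex 2.9 0.2 1.1
  endloop
 endfacet
 facet normal 0.556 0.552 0.621
  outer loop
   vertex 4.5 2.5 2.3
   vertex 0.2 3.9 4.9
   vertex 4.5 1.6 3.1
  endloop
 endfacet
 facet normal 0.480 0.797 0.365
  outer loop
   vertex 4.5 2.5 2.3
   vertex 2.3 4.1 1.7
   vertex 0.2 3.9 4.9
  endloop
 endfacet
 facet normal 0.414 0.241 -0.878
  outer loop
   vertex 4.5 2.5 2.3
   vertex 1.5 1.1 0.5
   vertex 2.3 4.1 1.7
  endloop
 endfacet
 facet normal 0.010 -0.823 0.568
  outer loop
   vertex 4.3 0.7 1.8
   vertex 4.5 1.6 3.1
   vertex 2.9 0.2 1.1
  endloop
 endfacet
 facet normal 0.992 -0.084 -0.094
  outer loop
   vertex 4.3 0.7 1.8
   vertex 4.5 2.5 2.3
   vertex 4.5 1.6 3.1
  endloop
 endfacet
 facet normal 0.428 0.064 -0.902
  outer loop
   vertex 4.3 0.7 1.8
   vertex 2.9 0.2 1.1
   vertex 1.5 1.1 0.5
  endloop
 endfacet
 facet normal 0.436 0.196 -0.879
  outer loop
   vertex 4.3 0.7 1.8
   vertex 1.5 1.1 0.5
   vertex 4.5 2.5 2.3
  endloop
 endfacet
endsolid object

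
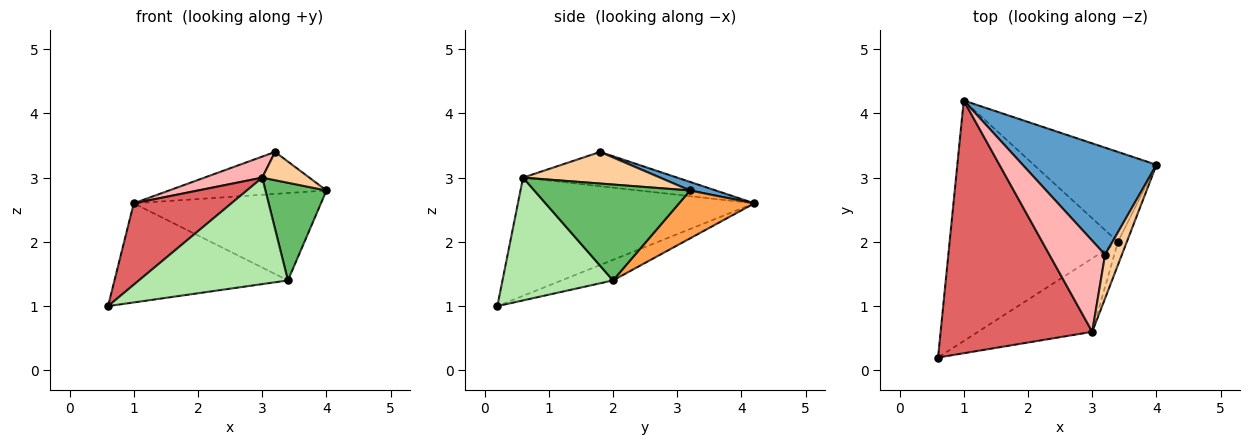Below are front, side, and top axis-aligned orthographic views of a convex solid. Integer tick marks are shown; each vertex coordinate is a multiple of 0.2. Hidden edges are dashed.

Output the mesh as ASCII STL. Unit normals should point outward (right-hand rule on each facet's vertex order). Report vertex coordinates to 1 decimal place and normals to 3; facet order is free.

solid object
 facet normal 0.059 0.364 0.929
  outer loop
   vertex 3.2 1.8 3.4
   vertex 4.0 3.2 2.8
   vertex 1.0 4.2 2.6
  endloop
 endfacet
 facet normal -0.112 0.379 -0.919
  outer loop
   vertex 3.4 2.0 1.4
   vertex 0.6 0.2 1.0
   vertex 1.0 4.2 2.6
  endloop
 endfacet
 facet normal 0.270 0.671 -0.691
  outer loop
   vertex 3.4 2.0 1.4
   vertex 1.0 4.2 2.6
   vertex 4.0 3.2 2.8
  endloop
 endfacet
 facet normal 0.845 -0.290 0.449
  outer loop
   vertex 3.0 0.6 3.0
   vertex 4.0 3.2 2.8
   vertex 3.2 1.8 3.4
  endloop
 endfacet
 facet normal 0.928 -0.363 -0.086
  outer loop
   vertex 3.0 0.6 3.0
   vertex 3.4 2.0 1.4
   vertex 4.0 3.2 2.8
  endloop
 endfacet
 facet normal 0.521 -0.703 -0.485
  outer loop
   vertex 3.0 0.6 3.0
   vertex 0.6 0.2 1.0
   vertex 3.4 2.0 1.4
  endloop
 endfacet
 facet normal -0.596 -0.246 0.764
  outer loop
   vertex 3.0 0.6 3.0
   vertex 1.0 4.2 2.6
   vertex 0.6 0.2 1.0
  endloop
 endfacet
 facet normal -0.514 -0.193 0.836
  outer loop
   vertex 3.0 0.6 3.0
   vertex 3.2 1.8 3.4
   vertex 1.0 4.2 2.6
  endloop
 endfacet
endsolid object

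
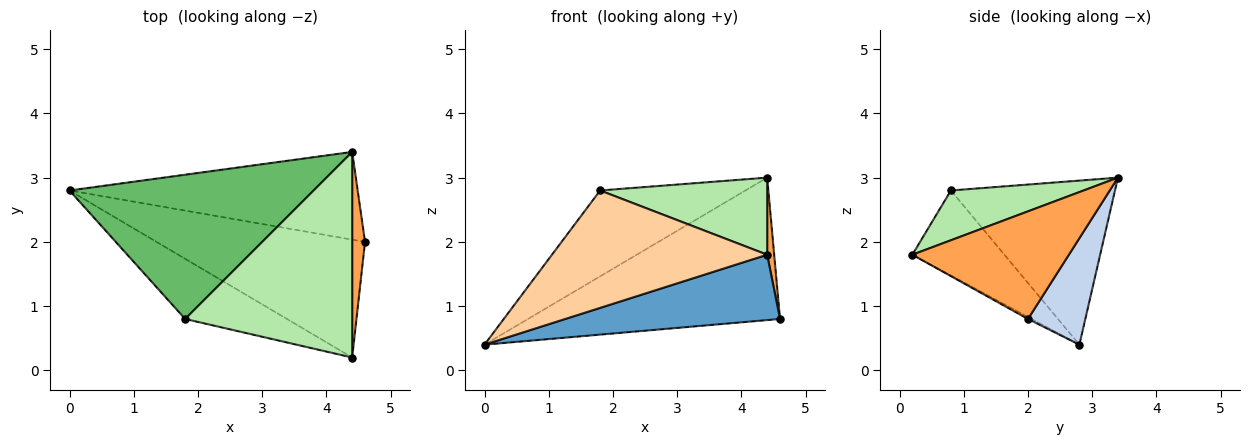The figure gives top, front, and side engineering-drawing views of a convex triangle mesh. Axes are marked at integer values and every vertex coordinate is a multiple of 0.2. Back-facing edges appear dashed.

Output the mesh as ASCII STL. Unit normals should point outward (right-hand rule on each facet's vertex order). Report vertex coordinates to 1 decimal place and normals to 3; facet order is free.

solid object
 facet normal -0.008 -0.485 -0.875
  outer loop
   vertex 4.4 0.2 1.8
   vertex 0.0 2.8 0.4
   vertex 4.6 2.0 0.8
  endloop
 endfacet
 facet normal 0.190 0.836 -0.515
  outer loop
   vertex 4.4 3.4 3.0
   vertex 4.6 2.0 0.8
   vertex 0.0 2.8 0.4
  endloop
 endfacet
 facet normal 0.992 -0.044 0.118
  outer loop
   vertex 4.4 3.4 3.0
   vertex 4.4 0.2 1.8
   vertex 4.6 2.0 0.8
  endloop
 endfacet
 facet normal -0.356 -0.832 -0.426
  outer loop
   vertex 1.8 0.8 2.8
   vertex 0.0 2.8 0.4
   vertex 4.4 0.2 1.8
  endloop
 endfacet
 facet normal -0.500 0.443 0.744
  outer loop
   vertex 1.8 0.8 2.8
   vertex 4.4 3.4 3.0
   vertex 0.0 2.8 0.4
  endloop
 endfacet
 facet normal 0.269 -0.338 0.902
  outer loop
   vertex 1.8 0.8 2.8
   vertex 4.4 0.2 1.8
   vertex 4.4 3.4 3.0
  endloop
 endfacet
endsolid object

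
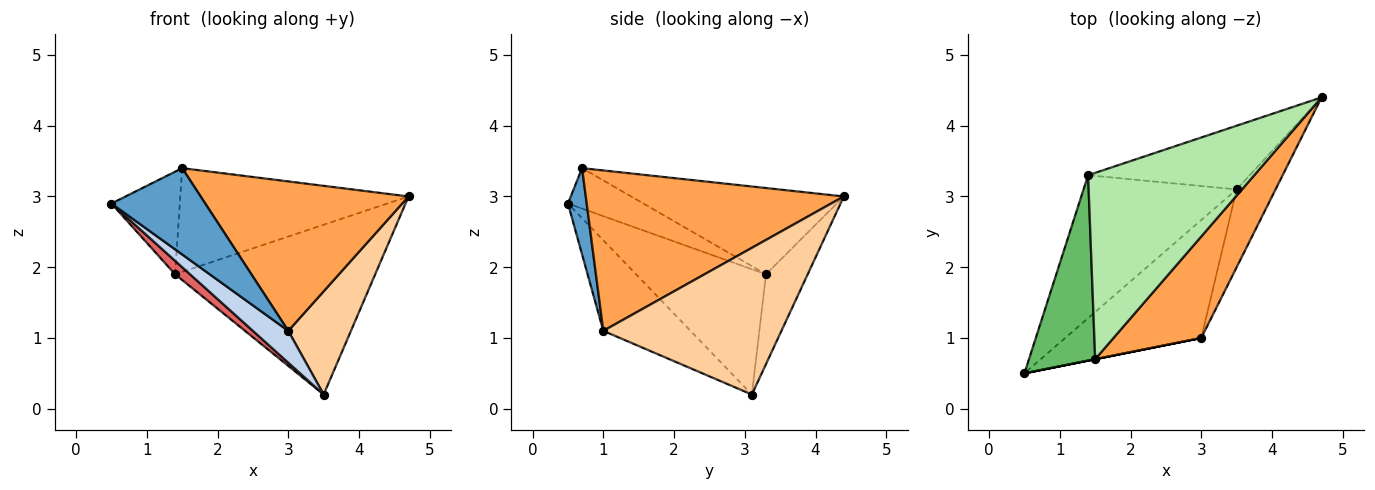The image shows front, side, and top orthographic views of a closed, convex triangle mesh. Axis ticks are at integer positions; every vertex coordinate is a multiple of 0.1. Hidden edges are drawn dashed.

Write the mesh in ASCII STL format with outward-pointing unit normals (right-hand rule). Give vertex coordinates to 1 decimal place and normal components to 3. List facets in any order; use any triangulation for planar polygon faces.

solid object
 facet normal 0.196 -0.981 0.000
  outer loop
   vertex 3.0 1.0 1.1
   vertex 1.5 0.7 3.4
   vertex 0.5 0.5 2.9
  endloop
 endfacet
 facet normal -0.541 -0.219 -0.812
  outer loop
   vertex 3.0 1.0 1.1
   vertex 0.5 0.5 2.9
   vertex 3.5 3.1 0.2
  endloop
 endfacet
 facet normal 0.716 -0.577 0.392
  outer loop
   vertex 3.0 1.0 1.1
   vertex 4.7 4.4 3.0
   vertex 1.5 0.7 3.4
  endloop
 endfacet
 facet normal 0.915 -0.322 -0.243
  outer loop
   vertex 3.0 1.0 1.1
   vertex 3.5 3.1 0.2
   vertex 4.7 4.4 3.0
  endloop
 endfacet
 facet normal -0.471 0.427 0.772
  outer loop
   vertex 1.4 3.3 1.9
   vertex 0.5 0.5 2.9
   vertex 1.5 0.7 3.4
  endloop
 endfacet
 facet normal -0.413 0.443 0.796
  outer loop
   vertex 1.4 3.3 1.9
   vertex 1.5 0.7 3.4
   vertex 4.7 4.4 3.0
  endloop
 endfacet
 facet normal -0.632 -0.073 -0.772
  outer loop
   vertex 1.4 3.3 1.9
   vertex 3.5 3.1 0.2
   vertex 0.5 0.5 2.9
  endloop
 endfacet
 facet normal -0.191 0.919 -0.345
  outer loop
   vertex 1.4 3.3 1.9
   vertex 4.7 4.4 3.0
   vertex 3.5 3.1 0.2
  endloop
 endfacet
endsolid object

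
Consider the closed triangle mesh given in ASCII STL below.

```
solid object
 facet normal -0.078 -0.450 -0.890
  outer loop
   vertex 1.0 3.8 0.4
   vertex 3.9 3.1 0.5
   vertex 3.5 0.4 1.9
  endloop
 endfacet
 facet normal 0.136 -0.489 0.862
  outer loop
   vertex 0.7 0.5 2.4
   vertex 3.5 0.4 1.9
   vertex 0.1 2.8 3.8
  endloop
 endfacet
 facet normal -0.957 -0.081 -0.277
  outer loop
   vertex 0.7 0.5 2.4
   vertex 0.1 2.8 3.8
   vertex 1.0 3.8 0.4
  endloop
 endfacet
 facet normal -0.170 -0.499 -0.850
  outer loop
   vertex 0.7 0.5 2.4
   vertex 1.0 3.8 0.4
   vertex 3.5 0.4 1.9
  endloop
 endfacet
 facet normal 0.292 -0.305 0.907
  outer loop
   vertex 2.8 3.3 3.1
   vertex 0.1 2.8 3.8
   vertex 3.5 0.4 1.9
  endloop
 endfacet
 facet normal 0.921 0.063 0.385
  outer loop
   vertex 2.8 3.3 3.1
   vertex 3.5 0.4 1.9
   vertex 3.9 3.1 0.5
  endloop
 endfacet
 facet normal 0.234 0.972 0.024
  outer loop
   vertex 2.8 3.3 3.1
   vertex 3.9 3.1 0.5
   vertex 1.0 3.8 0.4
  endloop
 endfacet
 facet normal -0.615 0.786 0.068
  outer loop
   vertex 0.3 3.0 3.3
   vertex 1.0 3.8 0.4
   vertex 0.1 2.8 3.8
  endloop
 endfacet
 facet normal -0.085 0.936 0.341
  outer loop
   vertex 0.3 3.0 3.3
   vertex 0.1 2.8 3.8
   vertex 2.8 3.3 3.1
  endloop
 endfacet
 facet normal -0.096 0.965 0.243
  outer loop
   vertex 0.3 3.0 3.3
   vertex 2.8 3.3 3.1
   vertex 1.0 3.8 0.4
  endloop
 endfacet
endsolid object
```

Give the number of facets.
10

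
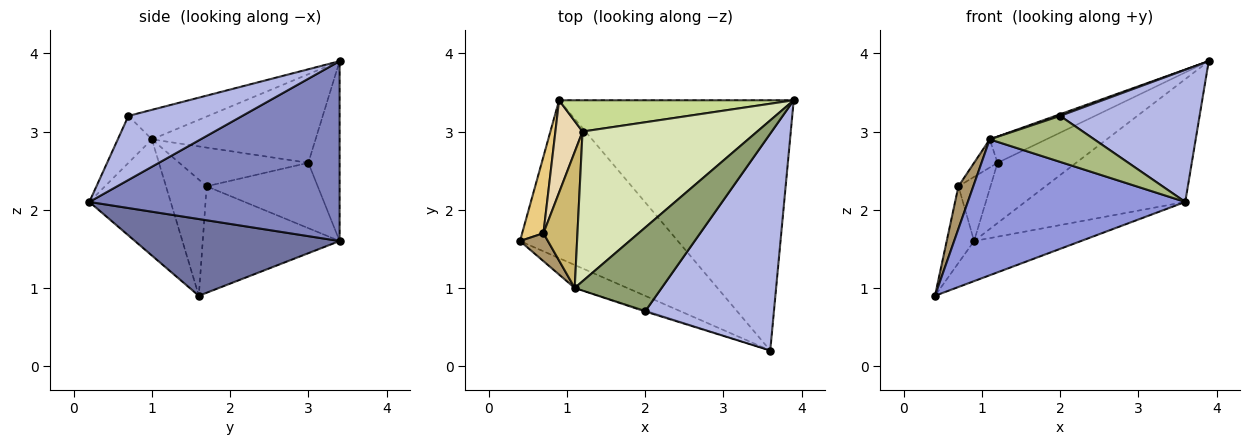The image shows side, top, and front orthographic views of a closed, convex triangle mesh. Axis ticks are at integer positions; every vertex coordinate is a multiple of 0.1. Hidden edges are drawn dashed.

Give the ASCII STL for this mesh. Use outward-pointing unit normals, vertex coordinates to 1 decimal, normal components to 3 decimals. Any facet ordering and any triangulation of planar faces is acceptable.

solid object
 facet normal 0.426 0.223 -0.877
  outer loop
   vertex 0.9 3.4 1.6
   vertex 3.6 0.2 2.1
   vertex 0.4 1.6 0.9
  endloop
 endfacet
 facet normal 0.567 0.363 -0.740
  outer loop
   vertex 0.9 3.4 1.6
   vertex 3.9 3.4 3.9
   vertex 3.6 0.2 2.1
  endloop
 endfacet
 facet normal -0.346 -0.925 -0.156
  outer loop
   vertex 1.1 1.0 2.9
   vertex 0.4 1.6 0.9
   vertex 3.6 0.2 2.1
  endloop
 endfacet
 facet normal 0.391 -0.479 0.786
  outer loop
   vertex 2.0 0.7 3.2
   vertex 3.6 0.2 2.1
   vertex 3.9 3.4 3.9
  endloop
 endfacet
 facet normal -0.322 -0.019 0.947
  outer loop
   vertex 2.0 0.7 3.2
   vertex 3.9 3.4 3.9
   vertex 1.1 1.0 2.9
  endloop
 endfacet
 facet normal -0.310 -0.950 -0.019
  outer loop
   vertex 2.0 0.7 3.2
   vertex 1.1 1.0 2.9
   vertex 3.6 0.2 2.1
  endloop
 endfacet
 facet normal -0.333 0.837 0.435
  outer loop
   vertex 1.2 3.0 2.6
   vertex 3.9 3.4 3.9
   vertex 0.9 3.4 1.6
  endloop
 endfacet
 facet normal -0.447 0.155 0.881
  outer loop
   vertex 1.2 3.0 2.6
   vertex 1.1 1.0 2.9
   vertex 3.9 3.4 3.9
  endloop
 endfacet
 facet normal -0.916 -0.335 0.220
  outer loop
   vertex 0.7 1.7 2.3
   vertex 0.4 1.6 0.9
   vertex 1.1 1.0 2.9
  endloop
 endfacet
 facet normal -0.744 0.135 0.654
  outer loop
   vertex 0.7 1.7 2.3
   vertex 1.1 1.0 2.9
   vertex 1.2 3.0 2.6
  endloop
 endfacet
 facet normal -0.962 0.192 0.192
  outer loop
   vertex 0.7 1.7 2.3
   vertex 0.9 3.4 1.6
   vertex 0.4 1.6 0.9
  endloop
 endfacet
 facet normal -0.892 0.258 0.371
  outer loop
   vertex 0.7 1.7 2.3
   vertex 1.2 3.0 2.6
   vertex 0.9 3.4 1.6
  endloop
 endfacet
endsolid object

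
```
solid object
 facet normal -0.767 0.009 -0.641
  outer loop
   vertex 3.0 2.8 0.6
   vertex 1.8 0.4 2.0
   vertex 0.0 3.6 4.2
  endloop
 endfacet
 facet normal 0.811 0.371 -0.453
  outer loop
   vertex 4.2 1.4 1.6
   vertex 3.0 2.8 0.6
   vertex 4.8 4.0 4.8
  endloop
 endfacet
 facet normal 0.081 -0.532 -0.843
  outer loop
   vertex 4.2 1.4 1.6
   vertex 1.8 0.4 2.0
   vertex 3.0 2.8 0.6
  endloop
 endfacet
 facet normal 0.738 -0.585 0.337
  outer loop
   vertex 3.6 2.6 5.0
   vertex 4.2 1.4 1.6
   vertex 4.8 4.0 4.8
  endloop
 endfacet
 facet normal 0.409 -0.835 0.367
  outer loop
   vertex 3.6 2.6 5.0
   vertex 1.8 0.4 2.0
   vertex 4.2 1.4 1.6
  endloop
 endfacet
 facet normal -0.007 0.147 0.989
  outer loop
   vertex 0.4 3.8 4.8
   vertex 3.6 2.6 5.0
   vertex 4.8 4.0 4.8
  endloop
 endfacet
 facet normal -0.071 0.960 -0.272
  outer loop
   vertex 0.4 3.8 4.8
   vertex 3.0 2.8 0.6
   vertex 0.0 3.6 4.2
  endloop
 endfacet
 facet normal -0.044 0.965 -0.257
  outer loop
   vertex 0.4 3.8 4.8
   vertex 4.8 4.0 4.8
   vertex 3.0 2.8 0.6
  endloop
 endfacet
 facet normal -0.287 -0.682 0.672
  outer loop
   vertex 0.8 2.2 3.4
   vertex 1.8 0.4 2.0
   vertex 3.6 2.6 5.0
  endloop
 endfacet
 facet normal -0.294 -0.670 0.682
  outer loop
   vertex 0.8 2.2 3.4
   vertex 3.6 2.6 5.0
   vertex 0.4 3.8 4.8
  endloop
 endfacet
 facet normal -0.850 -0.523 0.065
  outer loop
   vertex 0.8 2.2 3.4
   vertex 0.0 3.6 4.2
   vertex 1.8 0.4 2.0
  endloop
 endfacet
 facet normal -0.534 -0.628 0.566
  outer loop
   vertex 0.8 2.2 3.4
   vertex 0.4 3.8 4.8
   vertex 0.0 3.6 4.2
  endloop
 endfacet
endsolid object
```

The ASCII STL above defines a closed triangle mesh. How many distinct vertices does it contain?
8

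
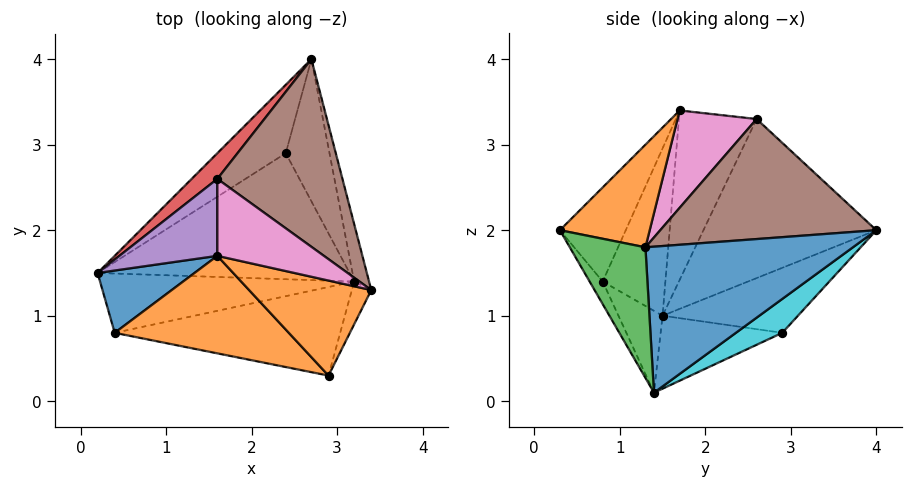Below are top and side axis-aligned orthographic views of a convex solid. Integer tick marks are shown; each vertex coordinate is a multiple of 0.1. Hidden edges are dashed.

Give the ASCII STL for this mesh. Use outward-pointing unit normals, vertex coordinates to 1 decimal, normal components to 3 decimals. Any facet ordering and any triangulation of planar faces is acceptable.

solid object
 facet normal 0.962 0.257 -0.098
  outer loop
   vertex 3.2 1.4 0.1
   vertex 2.7 4.0 2.0
   vertex 3.4 1.3 1.8
  endloop
 endfacet
 facet normal 0.634 -0.166 0.755
  outer loop
   vertex 2.9 0.3 2.0
   vertex 3.4 1.3 1.8
   vertex 1.6 1.7 3.4
  endloop
 endfacet
 facet normal 0.876 -0.464 -0.130
  outer loop
   vertex 2.9 0.3 2.0
   vertex 3.2 1.4 0.1
   vertex 3.4 1.3 1.8
  endloop
 endfacet
 facet normal -0.725 0.678 0.117
  outer loop
   vertex 1.6 2.6 3.3
   vertex 2.7 4.0 2.0
   vertex 0.2 1.5 1.0
  endloop
 endfacet
 facet normal -0.864 0.056 0.500
  outer loop
   vertex 1.6 2.6 3.3
   vertex 0.2 1.5 1.0
   vertex 1.6 1.7 3.4
  endloop
 endfacet
 facet normal 0.687 0.125 0.716
  outer loop
   vertex 1.6 2.6 3.3
   vertex 3.4 1.3 1.8
   vertex 2.7 4.0 2.0
  endloop
 endfacet
 facet normal 0.672 0.082 0.736
  outer loop
   vertex 1.6 2.6 3.3
   vertex 1.6 1.7 3.4
   vertex 3.4 1.3 1.8
  endloop
 endfacet
 facet normal -0.492 0.699 -0.518
  outer loop
   vertex 2.4 2.9 0.8
   vertex 0.2 1.5 1.0
   vertex 2.7 4.0 2.0
  endloop
 endfacet
 facet normal -0.266 0.287 -0.920
  outer loop
   vertex 2.4 2.9 0.8
   vertex 3.2 1.4 0.1
   vertex 0.2 1.5 1.0
  endloop
 endfacet
 facet normal 0.503 0.571 -0.649
  outer loop
   vertex 2.4 2.9 0.8
   vertex 2.7 4.0 2.0
   vertex 3.2 1.4 0.1
  endloop
 endfacet
 facet normal -0.865 0.039 0.501
  outer loop
   vertex 0.4 0.8 1.4
   vertex 1.6 1.7 3.4
   vertex 0.2 1.5 1.0
  endloop
 endfacet
 facet normal -0.287 -0.797 0.531
  outer loop
   vertex 0.4 0.8 1.4
   vertex 2.9 0.3 2.0
   vertex 1.6 1.7 3.4
  endloop
 endfacet
 facet normal -0.259 -0.534 -0.805
  outer loop
   vertex 0.4 0.8 1.4
   vertex 0.2 1.5 1.0
   vertex 3.2 1.4 0.1
  endloop
 endfacet
 facet normal -0.051 -0.861 -0.506
  outer loop
   vertex 0.4 0.8 1.4
   vertex 3.2 1.4 0.1
   vertex 2.9 0.3 2.0
  endloop
 endfacet
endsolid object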